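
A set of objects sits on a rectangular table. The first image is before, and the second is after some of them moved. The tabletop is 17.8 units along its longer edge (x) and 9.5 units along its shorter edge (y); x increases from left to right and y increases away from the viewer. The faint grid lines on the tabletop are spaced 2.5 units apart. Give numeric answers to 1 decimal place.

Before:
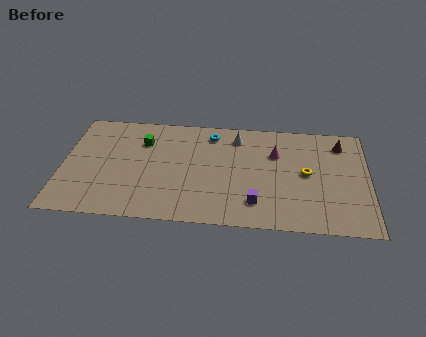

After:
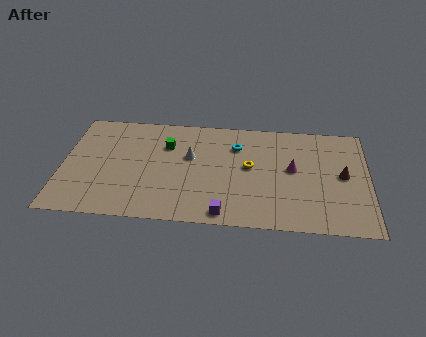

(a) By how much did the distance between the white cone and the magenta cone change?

+3.4

The distance was about 2.6 in the first image and 6.0 in the second, so they moved 3.4 units further apart.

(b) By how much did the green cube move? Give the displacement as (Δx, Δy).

(1.4, -0.2)

From the two frames, the green cube sits at roughly (4.6, 6.9) before and (6.0, 6.7) after.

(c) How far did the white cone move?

3.4

From (10.1, 7.8) to (7.4, 5.8), the white cone covered √(2.7² + 2.0²) ≈ 3.4 units.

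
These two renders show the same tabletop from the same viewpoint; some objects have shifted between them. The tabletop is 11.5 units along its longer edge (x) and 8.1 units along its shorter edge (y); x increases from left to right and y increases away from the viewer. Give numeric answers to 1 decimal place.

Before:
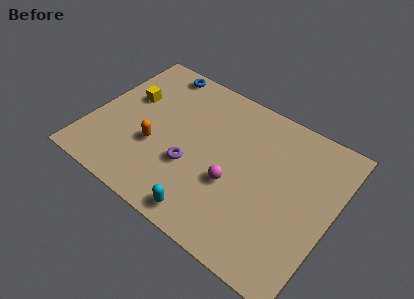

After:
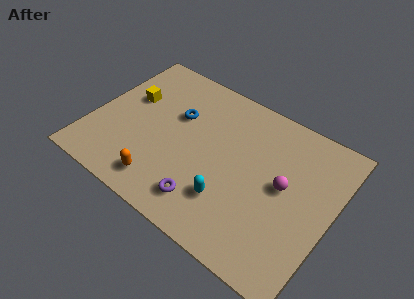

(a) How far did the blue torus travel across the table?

2.5

The blue torus moved from about (2.4, 7.3) to (3.8, 5.2), a distance of √(1.4² + 2.1²) ≈ 2.5.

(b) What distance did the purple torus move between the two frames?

1.7

From (5.0, 2.9) to (6.0, 1.5), the purple torus covered √(1.0² + 1.4²) ≈ 1.7 units.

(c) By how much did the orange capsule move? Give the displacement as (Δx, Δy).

(0.7, -1.7)

From the two frames, the orange capsule sits at roughly (3.2, 3.0) before and (3.9, 1.3) after.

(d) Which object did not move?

the yellow cube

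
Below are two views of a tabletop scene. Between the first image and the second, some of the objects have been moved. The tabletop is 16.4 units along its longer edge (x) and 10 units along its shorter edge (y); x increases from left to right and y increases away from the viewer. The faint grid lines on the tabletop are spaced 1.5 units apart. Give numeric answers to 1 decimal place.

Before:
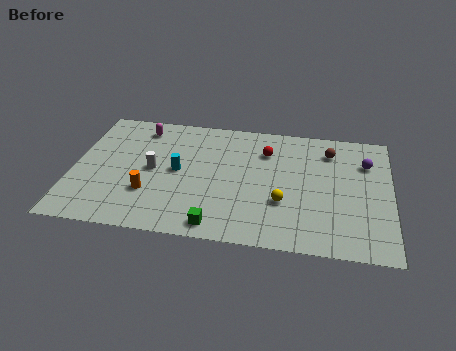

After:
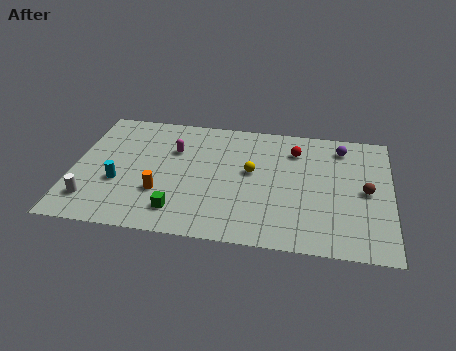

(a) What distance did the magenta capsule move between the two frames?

2.4

From (3.3, 8.4) to (5.1, 6.8), the magenta capsule covered √(1.8² + 1.6²) ≈ 2.4 units.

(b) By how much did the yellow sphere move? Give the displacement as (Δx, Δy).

(-1.7, 2.2)

The yellow sphere started near (10.9, 3.4) and ended near (9.2, 5.6).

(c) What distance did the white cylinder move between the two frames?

4.2

From (4.1, 5.0) to (1.1, 2.1), the white cylinder covered √(3.0² + 2.9²) ≈ 4.2 units.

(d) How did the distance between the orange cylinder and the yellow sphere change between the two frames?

-1.7

The distance was about 6.9 in the first image and 5.2 in the second, so they moved 1.7 units closer together.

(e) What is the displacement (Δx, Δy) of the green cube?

(-2.0, 0.8)

The green cube was at about (7.6, 1.1) and moved to about (5.6, 1.9).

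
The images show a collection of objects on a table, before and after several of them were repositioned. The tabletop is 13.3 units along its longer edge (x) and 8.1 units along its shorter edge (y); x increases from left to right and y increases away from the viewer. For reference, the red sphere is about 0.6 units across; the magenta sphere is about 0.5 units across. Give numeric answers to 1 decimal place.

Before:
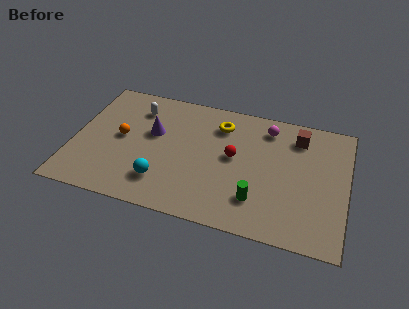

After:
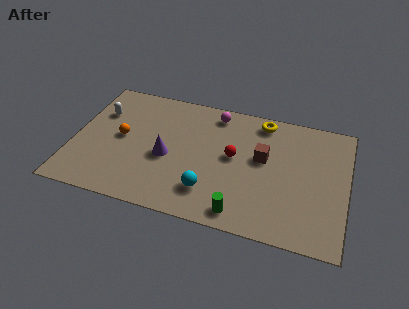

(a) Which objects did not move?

the orange sphere and the red sphere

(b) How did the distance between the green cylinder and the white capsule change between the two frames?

+1.1

Before: roughly 7.5 units apart; after: 8.6. That's 1.1 units further apart.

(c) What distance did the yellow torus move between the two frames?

2.2

The yellow torus was near (7.0, 6.3) before and (9.0, 7.1) after, so it travelled √(2.0² + 0.8²) ≈ 2.2 units.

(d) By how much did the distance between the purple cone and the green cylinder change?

-1.5

Before: roughly 6.0 units apart; after: 4.5. That's 1.5 units closer together.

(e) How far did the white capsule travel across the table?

1.9

The white capsule moved from about (2.9, 6.3) to (1.1, 5.6), a distance of √(1.8² + 0.7²) ≈ 1.9.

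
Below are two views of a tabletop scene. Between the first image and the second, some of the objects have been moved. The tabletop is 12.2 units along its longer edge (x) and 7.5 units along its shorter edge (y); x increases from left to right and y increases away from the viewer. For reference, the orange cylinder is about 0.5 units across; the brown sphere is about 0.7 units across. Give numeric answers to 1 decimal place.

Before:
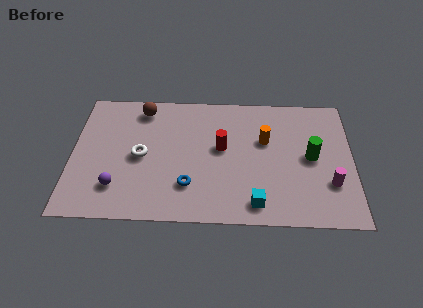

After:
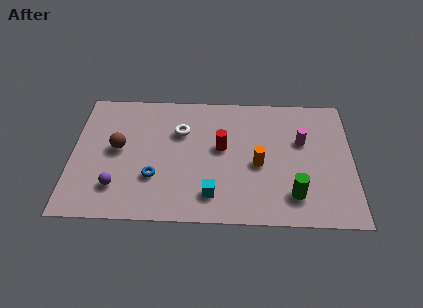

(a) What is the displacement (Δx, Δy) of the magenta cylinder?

(-1.2, 2.4)

From the two frames, the magenta cylinder sits at roughly (11.2, 2.3) before and (10.0, 4.7) after.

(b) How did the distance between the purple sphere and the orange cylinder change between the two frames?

-0.7

The distance was about 7.0 in the first image and 6.3 in the second, so they moved 0.7 units closer together.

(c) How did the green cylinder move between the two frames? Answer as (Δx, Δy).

(-0.8, -2.2)

The green cylinder was at about (10.4, 3.8) and moved to about (9.6, 1.6).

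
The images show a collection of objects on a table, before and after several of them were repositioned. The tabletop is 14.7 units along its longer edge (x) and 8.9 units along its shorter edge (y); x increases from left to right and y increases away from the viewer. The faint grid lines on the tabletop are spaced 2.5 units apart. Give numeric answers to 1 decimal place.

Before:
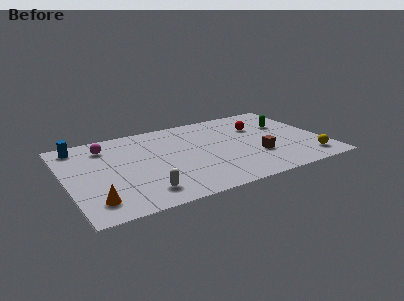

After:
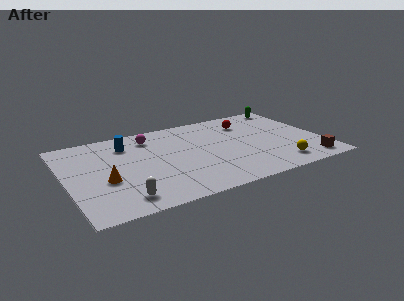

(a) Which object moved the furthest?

the brown cube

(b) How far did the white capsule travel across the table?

1.2

The white capsule moved from about (4.0, 1.6) to (2.8, 1.4), a distance of √(1.2² + 0.2²) ≈ 1.2.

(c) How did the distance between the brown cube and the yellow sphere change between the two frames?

-1.4

The distance was about 3.1 in the first image and 1.7 in the second, so they moved 1.4 units closer together.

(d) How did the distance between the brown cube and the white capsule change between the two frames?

+3.9

Before: roughly 6.8 units apart; after: 10.7. That's 3.9 units further apart.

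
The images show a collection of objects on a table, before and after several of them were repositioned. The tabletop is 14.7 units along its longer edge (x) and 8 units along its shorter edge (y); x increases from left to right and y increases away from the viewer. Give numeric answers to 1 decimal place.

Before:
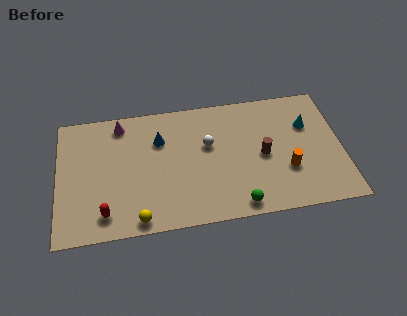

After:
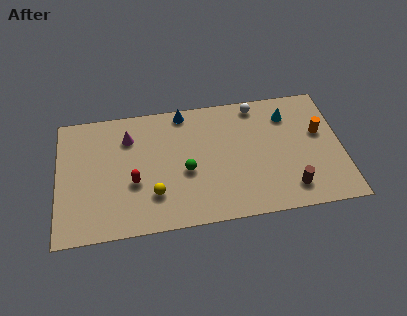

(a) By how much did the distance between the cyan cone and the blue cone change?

-2.2

Before: roughly 7.7 units apart; after: 5.5. That's 2.2 units closer together.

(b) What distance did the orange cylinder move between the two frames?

2.8

From (11.8, 2.7) to (13.6, 4.8), the orange cylinder covered √(1.8² + 2.1²) ≈ 2.8 units.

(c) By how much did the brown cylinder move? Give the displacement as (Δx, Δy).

(1.3, -2.3)

From the two frames, the brown cylinder sits at roughly (10.6, 3.8) before and (11.9, 1.5) after.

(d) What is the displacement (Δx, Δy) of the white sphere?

(2.6, 2.2)

From the two frames, the white sphere sits at roughly (7.8, 4.9) before and (10.4, 7.1) after.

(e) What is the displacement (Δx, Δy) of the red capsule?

(1.5, 1.7)

The red capsule was at about (2.4, 1.4) and moved to about (3.9, 3.1).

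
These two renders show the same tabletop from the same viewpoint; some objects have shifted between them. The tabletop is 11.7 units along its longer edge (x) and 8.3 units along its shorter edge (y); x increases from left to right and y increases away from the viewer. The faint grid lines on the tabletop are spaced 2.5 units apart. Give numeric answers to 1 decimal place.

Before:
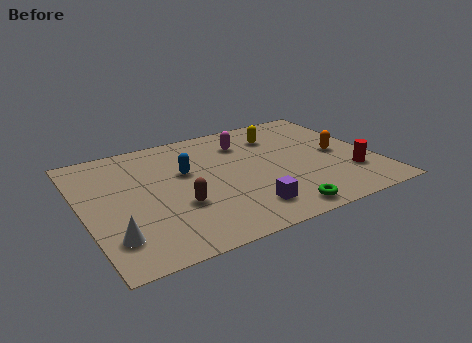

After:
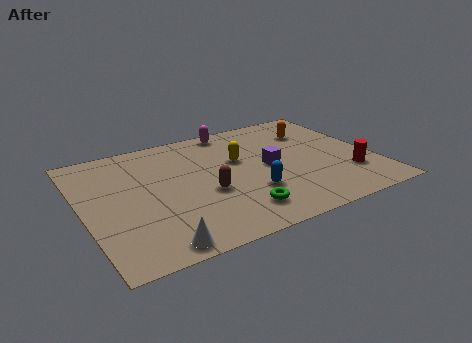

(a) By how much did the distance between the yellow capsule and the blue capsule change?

-1.7

They were about 4.2 units apart before and 2.5 after — 1.7 units closer together.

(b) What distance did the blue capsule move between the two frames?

3.4

The blue capsule was near (4.2, 5.1) before and (6.5, 2.6) after, so it travelled √(2.3² + 2.5²) ≈ 3.4 units.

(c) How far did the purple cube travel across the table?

2.9

The purple cube was near (6.1, 1.6) before and (7.5, 4.1) after, so it travelled √(1.4² + 2.5²) ≈ 2.9 units.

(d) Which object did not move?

the red cylinder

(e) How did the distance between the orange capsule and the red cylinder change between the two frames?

+2.2

They were about 1.7 units apart before and 3.9 after — 2.2 units further apart.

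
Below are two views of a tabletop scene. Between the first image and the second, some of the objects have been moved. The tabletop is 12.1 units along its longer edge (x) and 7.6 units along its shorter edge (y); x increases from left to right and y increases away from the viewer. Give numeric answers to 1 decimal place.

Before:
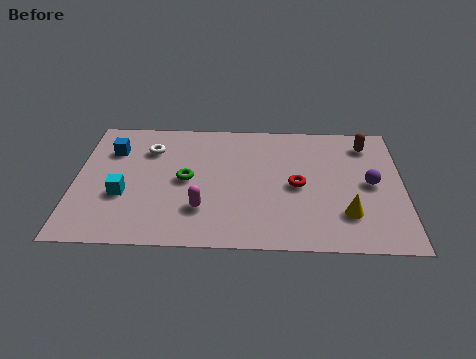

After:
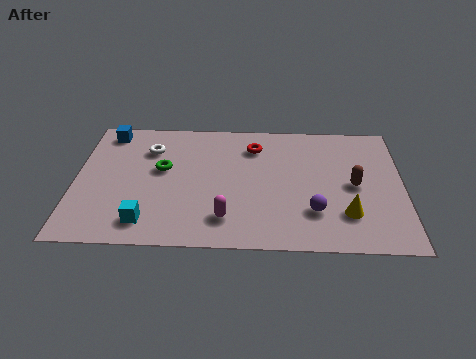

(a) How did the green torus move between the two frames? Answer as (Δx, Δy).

(-0.9, 0.6)

The green torus started near (4.1, 3.8) and ended near (3.2, 4.4).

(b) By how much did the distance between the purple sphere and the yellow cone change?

-0.8

The distance was about 2.0 in the first image and 1.2 in the second, so they moved 0.8 units closer together.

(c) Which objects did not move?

the white torus and the yellow cone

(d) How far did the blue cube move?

1.1

From (1.3, 5.5) to (1.1, 6.6), the blue cube covered √(0.2² + 1.1²) ≈ 1.1 units.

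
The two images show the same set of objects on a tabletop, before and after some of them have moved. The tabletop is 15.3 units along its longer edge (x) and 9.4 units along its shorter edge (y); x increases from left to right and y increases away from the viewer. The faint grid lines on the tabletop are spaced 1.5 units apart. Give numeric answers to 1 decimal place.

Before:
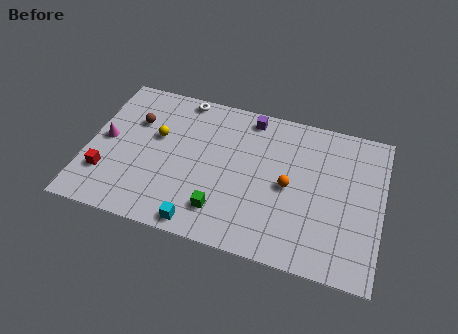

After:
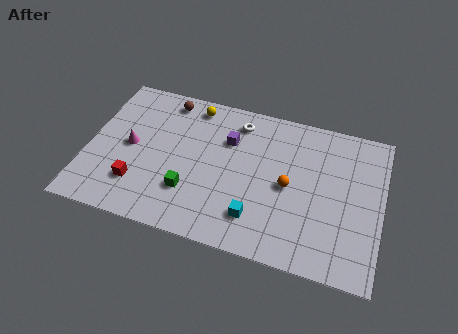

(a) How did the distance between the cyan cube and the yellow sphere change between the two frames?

+1.7

Before: roughly 5.5 units apart; after: 7.2. That's 1.7 units further apart.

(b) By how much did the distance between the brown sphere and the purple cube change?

-2.4

They were about 6.2 units apart before and 3.8 after — 2.4 units closer together.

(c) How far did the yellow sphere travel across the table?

3.0

The yellow sphere was near (3.5, 5.7) before and (5.2, 8.2) after, so it travelled √(1.7² + 2.5²) ≈ 3.0 units.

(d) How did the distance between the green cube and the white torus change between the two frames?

-1.6

They were about 7.1 units apart before and 5.5 after — 1.6 units closer together.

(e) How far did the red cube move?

1.7

The red cube was near (1.1, 2.6) before and (2.8, 2.4) after, so it travelled √(1.7² + 0.2²) ≈ 1.7 units.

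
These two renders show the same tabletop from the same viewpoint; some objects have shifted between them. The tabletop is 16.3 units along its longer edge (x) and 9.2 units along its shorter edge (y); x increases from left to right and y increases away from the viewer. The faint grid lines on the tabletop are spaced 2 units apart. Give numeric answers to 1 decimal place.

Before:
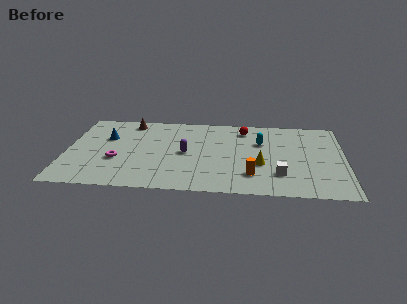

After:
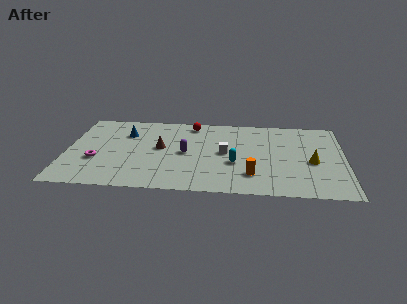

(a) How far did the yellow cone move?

3.0

The yellow cone moved from about (11.4, 3.5) to (14.4, 4.0), a distance of √(3.0² + 0.5²) ≈ 3.0.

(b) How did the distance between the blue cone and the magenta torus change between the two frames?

+1.0

Before: roughly 2.7 units apart; after: 3.7. That's 1.0 units further apart.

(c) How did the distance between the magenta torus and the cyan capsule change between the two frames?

-0.7

The distance was about 8.8 in the first image and 8.1 in the second, so they moved 0.7 units closer together.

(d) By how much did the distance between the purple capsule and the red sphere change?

-1.1

Before: roughly 4.6 units apart; after: 3.5. That's 1.1 units closer together.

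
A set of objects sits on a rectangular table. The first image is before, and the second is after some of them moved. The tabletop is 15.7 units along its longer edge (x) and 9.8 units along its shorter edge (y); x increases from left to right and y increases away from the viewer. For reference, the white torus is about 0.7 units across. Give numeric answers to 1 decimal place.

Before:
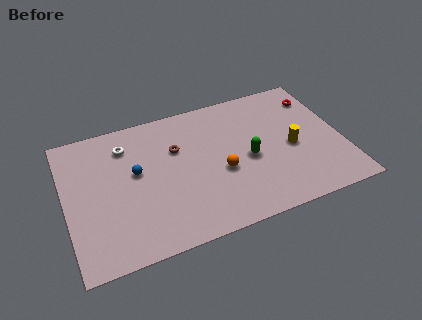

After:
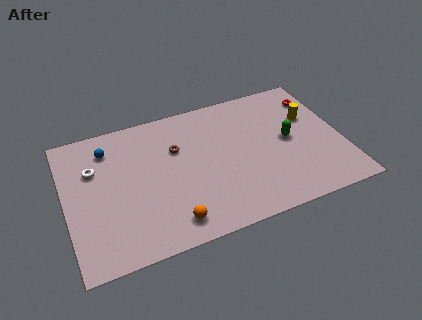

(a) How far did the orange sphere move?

4.0

The orange sphere moved from about (8.7, 4.0) to (5.6, 1.5), a distance of √(3.1² + 2.5²) ≈ 4.0.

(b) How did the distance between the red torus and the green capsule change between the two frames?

-2.1

The distance was about 5.5 in the first image and 3.4 in the second, so they moved 2.1 units closer together.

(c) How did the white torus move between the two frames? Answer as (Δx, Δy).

(-1.9, -1.1)

The white torus was at about (3.6, 7.7) and moved to about (1.7, 6.6).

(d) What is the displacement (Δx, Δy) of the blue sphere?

(-1.4, 2.2)

The blue sphere was at about (4.0, 5.6) and moved to about (2.6, 7.8).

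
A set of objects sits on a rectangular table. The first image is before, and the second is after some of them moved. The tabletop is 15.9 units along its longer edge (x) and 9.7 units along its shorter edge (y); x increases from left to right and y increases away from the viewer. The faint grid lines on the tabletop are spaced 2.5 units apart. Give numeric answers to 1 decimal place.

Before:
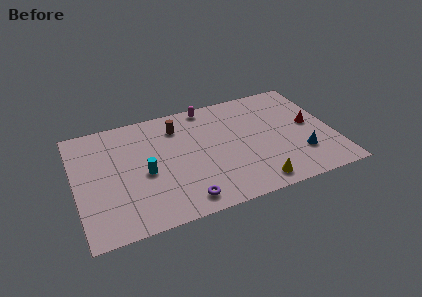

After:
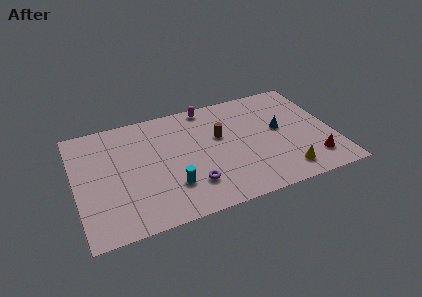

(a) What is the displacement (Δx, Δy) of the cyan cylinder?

(1.5, -1.6)

From the two frames, the cyan cylinder sits at roughly (4.2, 4.3) before and (5.7, 2.7) after.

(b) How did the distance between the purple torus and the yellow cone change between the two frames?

+1.4

Before: roughly 4.4 units apart; after: 5.8. That's 1.4 units further apart.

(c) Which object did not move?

the magenta capsule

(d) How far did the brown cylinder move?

3.0

The brown cylinder was near (6.5, 7.6) before and (9.0, 5.9) after, so it travelled √(2.5² + 1.7²) ≈ 3.0 units.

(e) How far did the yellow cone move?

1.9

From (10.7, 1.2) to (12.6, 1.6), the yellow cone covered √(1.9² + 0.4²) ≈ 1.9 units.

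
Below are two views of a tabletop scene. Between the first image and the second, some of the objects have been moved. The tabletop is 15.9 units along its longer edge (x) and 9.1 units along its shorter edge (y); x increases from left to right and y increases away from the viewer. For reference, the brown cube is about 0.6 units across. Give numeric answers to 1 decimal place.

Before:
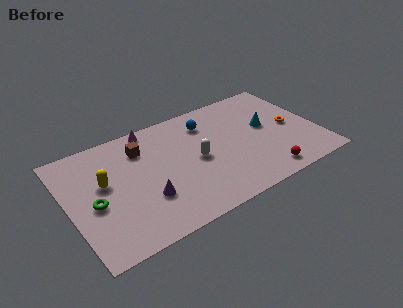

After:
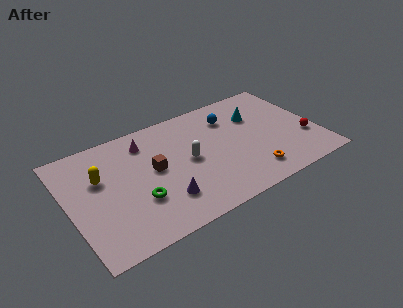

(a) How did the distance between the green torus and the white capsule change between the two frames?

-2.8

Before: roughly 6.6 units apart; after: 3.8. That's 2.8 units closer together.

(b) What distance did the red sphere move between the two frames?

3.5

From (12.0, 1.2) to (15.0, 3.0), the red sphere covered √(3.0² + 1.8²) ≈ 3.5 units.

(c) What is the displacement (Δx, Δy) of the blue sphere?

(1.5, -0.2)

The blue sphere was at about (9.2, 7.1) and moved to about (10.7, 6.9).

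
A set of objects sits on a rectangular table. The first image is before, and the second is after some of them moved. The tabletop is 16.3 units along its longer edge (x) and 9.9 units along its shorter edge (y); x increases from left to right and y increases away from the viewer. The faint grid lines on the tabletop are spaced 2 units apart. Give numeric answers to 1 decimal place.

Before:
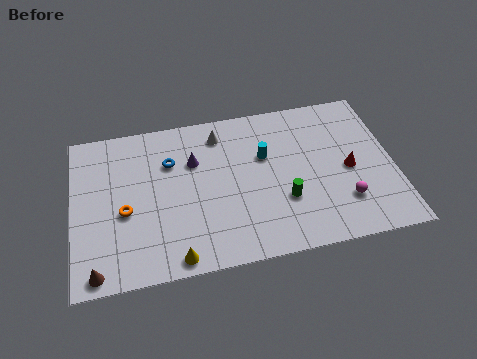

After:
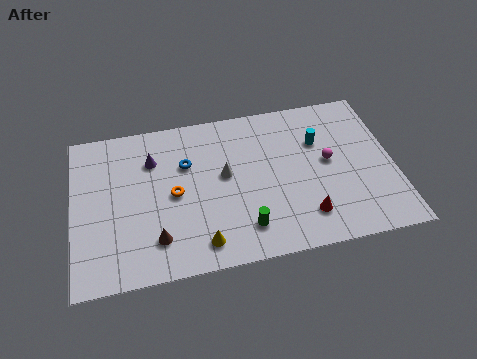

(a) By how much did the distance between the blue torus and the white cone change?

-0.7

Before: roughly 2.9 units apart; after: 2.2. That's 0.7 units closer together.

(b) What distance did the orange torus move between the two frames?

2.6

The orange torus was near (2.6, 4.2) before and (5.1, 4.8) after, so it travelled √(2.5² + 0.6²) ≈ 2.6 units.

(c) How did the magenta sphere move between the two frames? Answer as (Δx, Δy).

(-0.6, 2.7)

The magenta sphere was at about (13.6, 2.6) and moved to about (13.0, 5.3).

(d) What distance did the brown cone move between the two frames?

3.3

From (1.1, 0.9) to (4.1, 2.2), the brown cone covered √(3.0² + 1.3²) ≈ 3.3 units.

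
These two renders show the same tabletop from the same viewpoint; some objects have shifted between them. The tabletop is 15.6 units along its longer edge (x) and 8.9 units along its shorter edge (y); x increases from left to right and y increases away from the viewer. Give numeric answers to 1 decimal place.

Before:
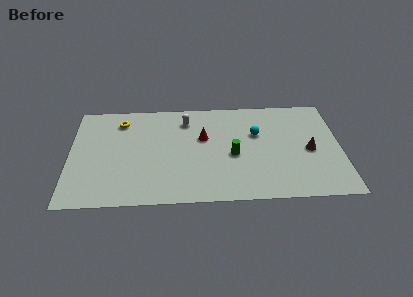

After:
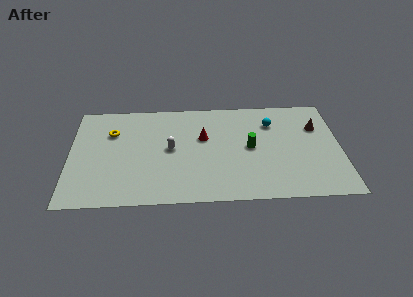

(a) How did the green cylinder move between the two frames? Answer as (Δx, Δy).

(1.0, 0.6)

The green cylinder was at about (9.4, 3.9) and moved to about (10.4, 4.5).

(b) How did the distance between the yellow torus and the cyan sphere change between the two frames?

+1.3

The distance was about 8.0 in the first image and 9.3 in the second, so they moved 1.3 units further apart.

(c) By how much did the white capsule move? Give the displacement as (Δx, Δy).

(-0.9, -2.5)

The white capsule was at about (6.7, 7.1) and moved to about (5.8, 4.6).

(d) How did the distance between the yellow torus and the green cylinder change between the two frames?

+0.9

The distance was about 7.3 in the first image and 8.2 in the second, so they moved 0.9 units further apart.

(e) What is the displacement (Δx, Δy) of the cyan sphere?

(0.9, 0.9)

The cyan sphere was at about (10.8, 5.7) and moved to about (11.7, 6.6).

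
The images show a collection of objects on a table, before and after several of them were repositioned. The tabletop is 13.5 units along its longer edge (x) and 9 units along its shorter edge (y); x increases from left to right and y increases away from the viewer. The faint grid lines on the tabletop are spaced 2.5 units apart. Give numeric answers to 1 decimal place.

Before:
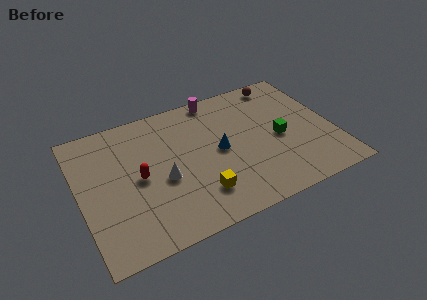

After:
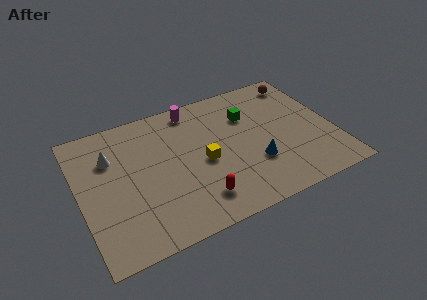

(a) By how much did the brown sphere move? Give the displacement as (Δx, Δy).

(1.0, -0.3)

The brown sphere was at about (11.3, 8.0) and moved to about (12.3, 7.7).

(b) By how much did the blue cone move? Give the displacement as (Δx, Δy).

(1.7, -1.6)

The blue cone started near (7.4, 4.5) and ended near (9.1, 2.9).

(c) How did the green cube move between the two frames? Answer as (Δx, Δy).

(-1.4, 2.2)

The green cube was at about (10.6, 4.1) and moved to about (9.2, 6.3).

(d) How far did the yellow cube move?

2.1

From (6.0, 2.1) to (6.5, 4.1), the yellow cube covered √(0.5² + 2.0²) ≈ 2.1 units.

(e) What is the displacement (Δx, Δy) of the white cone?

(-2.5, 2.5)

The white cone was at about (4.3, 3.8) and moved to about (1.8, 6.3).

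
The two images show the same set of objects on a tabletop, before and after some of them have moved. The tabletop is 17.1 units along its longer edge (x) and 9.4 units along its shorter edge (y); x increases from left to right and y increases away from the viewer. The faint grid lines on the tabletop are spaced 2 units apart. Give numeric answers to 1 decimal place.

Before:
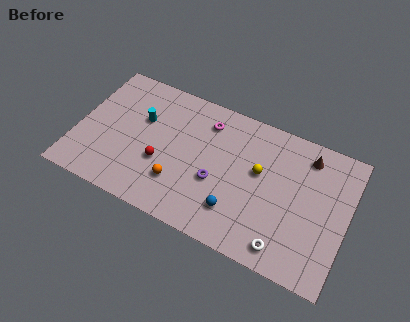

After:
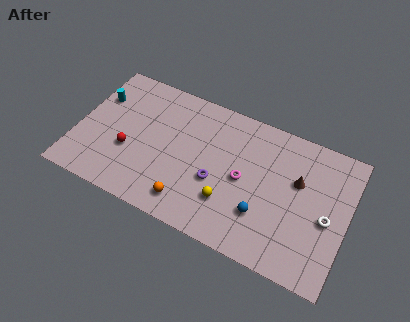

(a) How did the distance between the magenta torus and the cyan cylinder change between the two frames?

+5.5

They were about 4.3 units apart before and 9.8 after — 5.5 units further apart.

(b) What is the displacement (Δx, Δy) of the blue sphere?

(1.6, 0.5)

From the two frames, the blue sphere sits at roughly (10.4, 2.3) before and (12.0, 2.8) after.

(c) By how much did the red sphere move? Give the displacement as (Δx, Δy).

(-2.1, 0.0)

The red sphere started near (5.5, 3.5) and ended near (3.4, 3.5).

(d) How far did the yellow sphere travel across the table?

3.2

The yellow sphere moved from about (11.5, 5.5) to (9.9, 2.7), a distance of √(1.6² + 2.8²) ≈ 3.2.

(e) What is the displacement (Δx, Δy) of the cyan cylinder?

(-2.9, 0.5)

From the two frames, the cyan cylinder sits at roughly (3.9, 6.0) before and (1.0, 6.5) after.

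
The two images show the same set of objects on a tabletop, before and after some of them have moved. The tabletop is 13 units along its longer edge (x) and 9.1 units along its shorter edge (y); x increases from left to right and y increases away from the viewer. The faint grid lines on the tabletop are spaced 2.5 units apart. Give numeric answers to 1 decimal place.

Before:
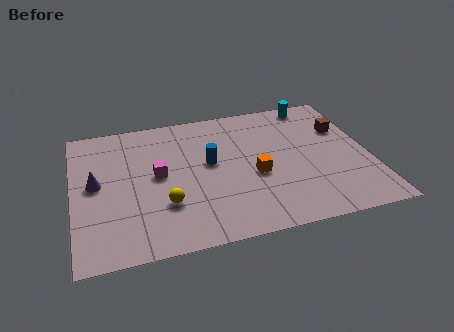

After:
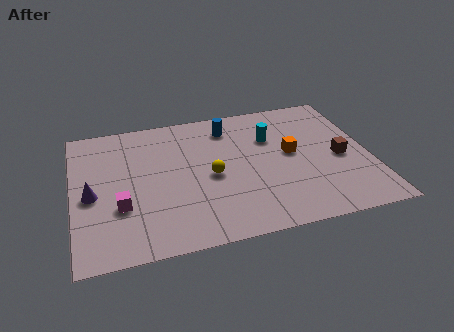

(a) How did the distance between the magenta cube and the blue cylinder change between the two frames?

+4.3

Before: roughly 2.3 units apart; after: 6.6. That's 4.3 units further apart.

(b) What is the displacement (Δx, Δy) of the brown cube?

(-0.3, -2.0)

The brown cube started near (12.0, 6.1) and ended near (11.7, 4.1).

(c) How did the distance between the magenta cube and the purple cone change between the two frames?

-1.1

Before: roughly 2.7 units apart; after: 1.6. That's 1.1 units closer together.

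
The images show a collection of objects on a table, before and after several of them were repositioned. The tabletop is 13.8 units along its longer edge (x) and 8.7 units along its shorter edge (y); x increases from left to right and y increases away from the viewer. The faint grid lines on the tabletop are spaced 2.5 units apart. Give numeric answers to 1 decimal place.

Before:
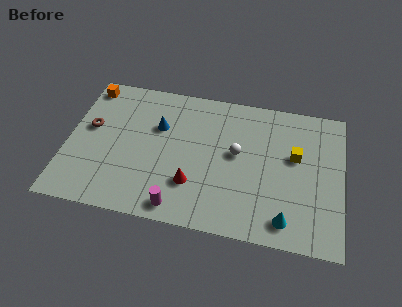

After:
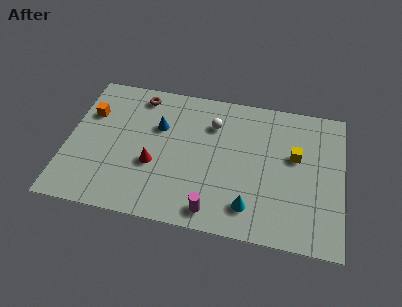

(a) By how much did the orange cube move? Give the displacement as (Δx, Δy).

(0.2, -1.7)

The orange cube started near (0.8, 7.6) and ended near (1.0, 5.9).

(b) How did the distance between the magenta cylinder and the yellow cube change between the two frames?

-1.3

Before: roughly 7.0 units apart; after: 5.7. That's 1.3 units closer together.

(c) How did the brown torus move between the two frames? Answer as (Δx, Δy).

(2.3, 2.5)

From the two frames, the brown torus sits at roughly (1.1, 5.0) before and (3.4, 7.5) after.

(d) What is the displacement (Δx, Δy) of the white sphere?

(-1.3, 1.6)

The white sphere was at about (8.5, 4.8) and moved to about (7.2, 6.4).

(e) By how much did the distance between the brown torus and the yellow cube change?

-2.0

They were about 10.3 units apart before and 8.3 after — 2.0 units closer together.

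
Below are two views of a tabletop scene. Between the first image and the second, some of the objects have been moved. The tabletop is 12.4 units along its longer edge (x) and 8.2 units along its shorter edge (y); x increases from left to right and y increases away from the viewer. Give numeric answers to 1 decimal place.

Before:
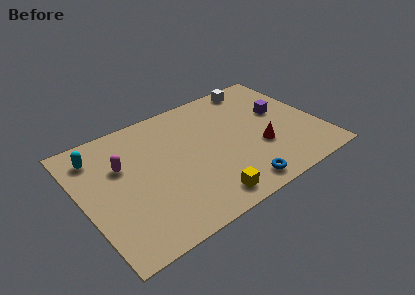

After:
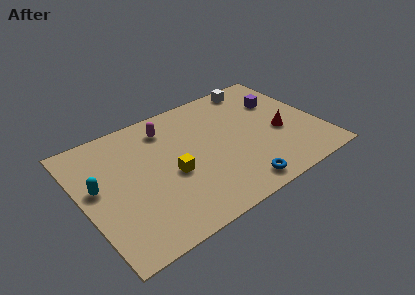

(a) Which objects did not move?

the blue torus and the white cube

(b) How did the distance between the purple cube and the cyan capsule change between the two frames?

+0.3

Before: roughly 9.7 units apart; after: 10.0. That's 0.3 units further apart.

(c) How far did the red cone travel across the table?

1.3

From (9.1, 2.9) to (10.3, 3.4), the red cone covered √(1.2² + 0.5²) ≈ 1.3 units.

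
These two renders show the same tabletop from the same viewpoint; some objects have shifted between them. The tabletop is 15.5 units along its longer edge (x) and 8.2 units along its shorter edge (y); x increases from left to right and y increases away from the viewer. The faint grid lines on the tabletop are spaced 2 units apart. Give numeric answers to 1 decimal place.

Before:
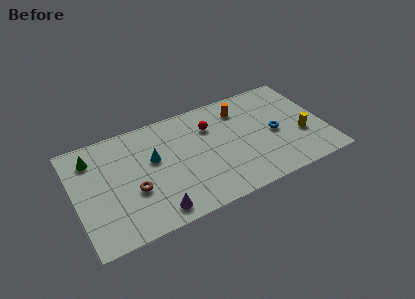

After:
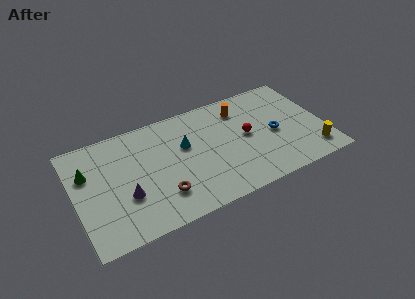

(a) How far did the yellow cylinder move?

1.6

The yellow cylinder was near (14.0, 3.0) before and (14.5, 1.5) after, so it travelled √(0.5² + 1.5²) ≈ 1.6 units.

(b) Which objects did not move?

the orange cylinder and the blue torus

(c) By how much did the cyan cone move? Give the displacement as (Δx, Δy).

(2.0, 0.2)

From the two frames, the cyan cone sits at roughly (4.9, 4.9) before and (6.9, 5.1) after.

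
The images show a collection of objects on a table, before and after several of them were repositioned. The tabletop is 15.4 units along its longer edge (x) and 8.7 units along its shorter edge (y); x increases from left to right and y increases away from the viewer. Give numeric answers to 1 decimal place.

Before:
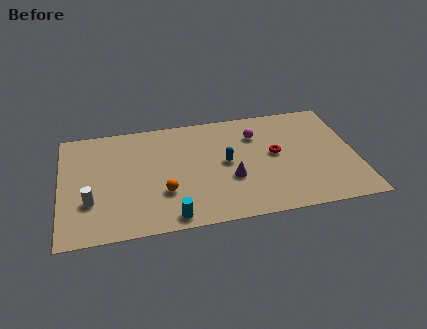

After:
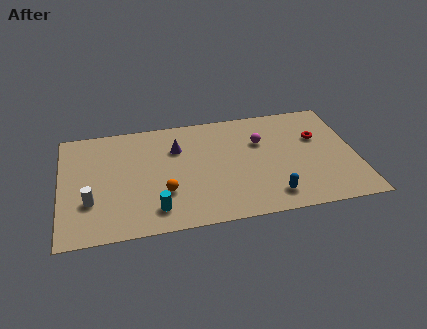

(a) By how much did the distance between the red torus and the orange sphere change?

+2.5

Before: roughly 6.2 units apart; after: 8.7. That's 2.5 units further apart.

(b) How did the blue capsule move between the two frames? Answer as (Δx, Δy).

(2.2, -3.0)

The blue capsule started near (8.6, 4.5) and ended near (10.8, 1.5).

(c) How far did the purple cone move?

4.0

The purple cone was near (8.8, 3.2) before and (6.1, 6.1) after, so it travelled √(2.7² + 2.9²) ≈ 4.0 units.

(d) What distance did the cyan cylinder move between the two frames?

1.1

From (5.6, 0.9) to (4.8, 1.6), the cyan cylinder covered √(0.8² + 0.7²) ≈ 1.1 units.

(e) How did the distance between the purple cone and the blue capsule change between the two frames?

+5.3

They were about 1.3 units apart before and 6.6 after — 5.3 units further apart.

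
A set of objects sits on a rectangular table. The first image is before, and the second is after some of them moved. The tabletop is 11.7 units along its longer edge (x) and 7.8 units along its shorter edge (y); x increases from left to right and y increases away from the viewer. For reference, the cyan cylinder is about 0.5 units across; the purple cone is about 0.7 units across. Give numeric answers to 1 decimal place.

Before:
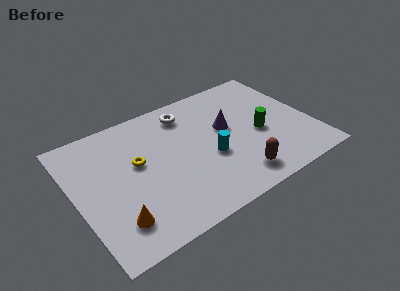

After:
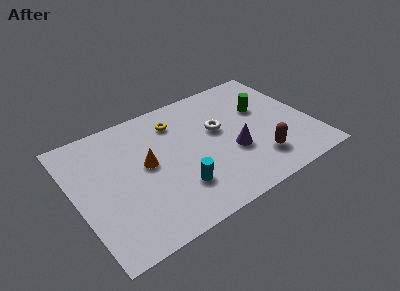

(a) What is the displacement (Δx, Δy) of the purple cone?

(0.0, -1.6)

The purple cone started near (7.6, 4.5) and ended near (7.6, 2.9).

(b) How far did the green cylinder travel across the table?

1.6

The green cylinder was near (9.1, 3.4) before and (9.5, 4.9) after, so it travelled √(0.4² + 1.5²) ≈ 1.6 units.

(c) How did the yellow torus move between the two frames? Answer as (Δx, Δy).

(2.2, 1.6)

From the two frames, the yellow torus sits at roughly (3.1, 4.5) before and (5.3, 6.1) after.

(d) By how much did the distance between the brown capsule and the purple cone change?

-1.6

The distance was about 3.2 in the first image and 1.6 in the second, so they moved 1.6 units closer together.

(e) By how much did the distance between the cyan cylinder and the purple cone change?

+1.2

They were about 1.8 units apart before and 3.0 after — 1.2 units further apart.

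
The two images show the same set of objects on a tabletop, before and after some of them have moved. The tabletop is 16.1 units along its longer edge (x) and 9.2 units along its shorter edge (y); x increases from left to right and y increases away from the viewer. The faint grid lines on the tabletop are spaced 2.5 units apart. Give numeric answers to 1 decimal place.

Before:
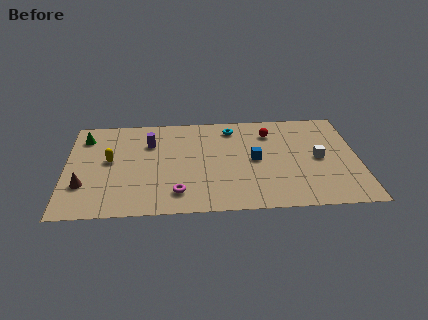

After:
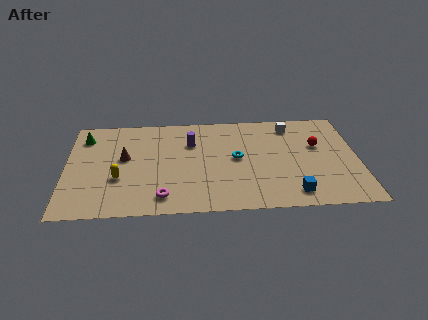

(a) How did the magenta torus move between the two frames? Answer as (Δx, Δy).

(-0.8, -0.3)

The magenta torus was at about (6.1, 1.8) and moved to about (5.3, 1.5).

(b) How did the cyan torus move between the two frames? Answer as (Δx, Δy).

(0.2, -2.9)

The cyan torus was at about (9.2, 7.7) and moved to about (9.4, 4.8).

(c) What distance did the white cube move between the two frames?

3.5

The white cube moved from about (13.9, 4.5) to (12.5, 7.7), a distance of √(1.4² + 3.2²) ≈ 3.5.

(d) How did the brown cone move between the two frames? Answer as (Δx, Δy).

(2.2, 2.4)

From the two frames, the brown cone sits at roughly (1.0, 2.8) before and (3.2, 5.2) after.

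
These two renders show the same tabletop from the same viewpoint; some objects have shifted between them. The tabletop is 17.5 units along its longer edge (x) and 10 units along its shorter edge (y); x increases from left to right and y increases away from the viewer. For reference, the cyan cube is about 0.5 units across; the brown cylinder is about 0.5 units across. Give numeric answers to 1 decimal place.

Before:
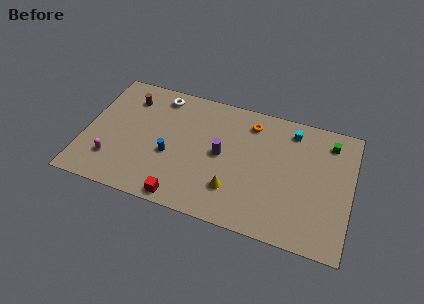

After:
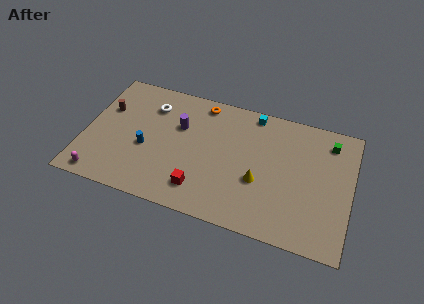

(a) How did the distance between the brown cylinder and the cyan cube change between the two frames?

-0.9

They were about 10.8 units apart before and 9.9 after — 0.9 units closer together.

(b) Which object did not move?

the green cube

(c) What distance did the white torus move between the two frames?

1.1

The white torus moved from about (4.6, 8.6) to (4.1, 7.6), a distance of √(0.5² + 1.0²) ≈ 1.1.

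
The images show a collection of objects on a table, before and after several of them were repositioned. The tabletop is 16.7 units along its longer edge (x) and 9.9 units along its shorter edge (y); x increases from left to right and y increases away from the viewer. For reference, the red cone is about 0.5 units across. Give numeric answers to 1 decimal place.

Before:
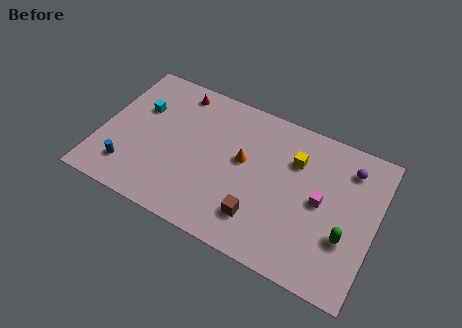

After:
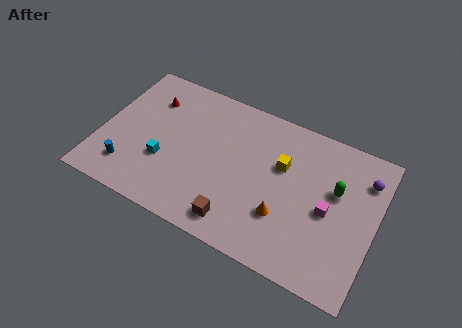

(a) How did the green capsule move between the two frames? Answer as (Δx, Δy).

(-0.9, 2.7)

From the two frames, the green capsule sits at roughly (15.1, 3.4) before and (14.2, 6.1) after.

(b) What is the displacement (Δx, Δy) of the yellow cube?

(-0.7, -0.7)

The yellow cube started near (11.6, 7.0) and ended near (10.9, 6.3).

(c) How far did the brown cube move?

1.4

From (10.0, 2.3) to (8.8, 1.5), the brown cube covered √(1.2² + 0.8²) ≈ 1.4 units.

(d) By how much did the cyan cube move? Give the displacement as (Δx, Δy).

(1.9, -3.0)

The cyan cube started near (2.1, 6.5) and ended near (4.0, 3.5).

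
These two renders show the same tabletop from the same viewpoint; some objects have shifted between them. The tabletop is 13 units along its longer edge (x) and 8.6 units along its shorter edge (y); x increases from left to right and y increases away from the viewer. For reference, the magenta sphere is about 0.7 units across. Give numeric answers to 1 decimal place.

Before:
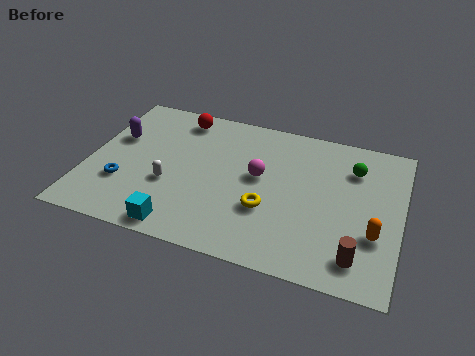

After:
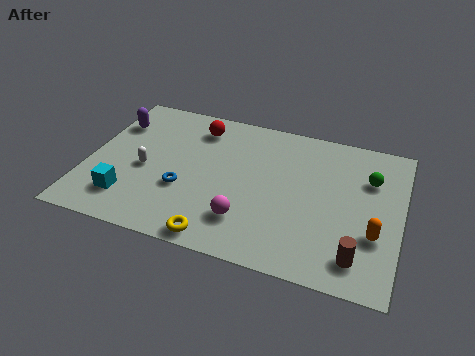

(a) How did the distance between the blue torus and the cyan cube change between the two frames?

-0.7

They were about 3.2 units apart before and 2.5 after — 0.7 units closer together.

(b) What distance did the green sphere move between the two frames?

0.8

The green sphere was near (10.9, 6.4) before and (11.6, 6.0) after, so it travelled √(0.7² + 0.4²) ≈ 0.8 units.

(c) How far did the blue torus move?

2.5

The blue torus moved from about (1.6, 2.7) to (4.1, 3.1), a distance of √(2.5² + 0.4²) ≈ 2.5.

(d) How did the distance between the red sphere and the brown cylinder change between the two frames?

-0.9

They were about 9.9 units apart before and 9.0 after — 0.9 units closer together.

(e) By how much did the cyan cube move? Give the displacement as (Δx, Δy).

(-2.3, 1.0)

From the two frames, the cyan cube sits at roughly (4.2, 0.9) before and (1.9, 1.9) after.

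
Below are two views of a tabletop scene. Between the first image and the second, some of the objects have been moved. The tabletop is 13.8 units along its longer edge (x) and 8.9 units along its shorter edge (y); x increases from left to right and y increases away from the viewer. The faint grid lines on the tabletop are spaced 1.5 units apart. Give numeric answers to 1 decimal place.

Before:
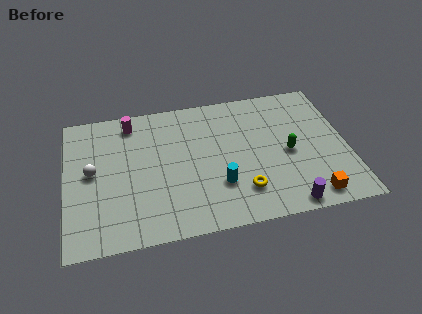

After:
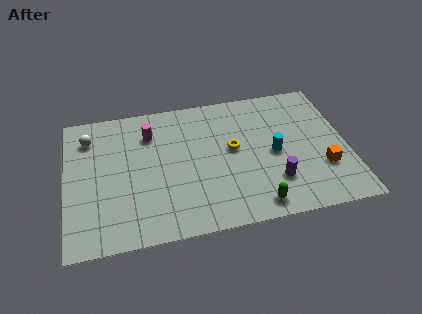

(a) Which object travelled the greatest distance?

the green capsule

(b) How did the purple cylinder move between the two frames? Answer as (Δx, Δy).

(-0.5, 1.6)

From the two frames, the purple cylinder sits at roughly (10.6, 0.8) before and (10.1, 2.4) after.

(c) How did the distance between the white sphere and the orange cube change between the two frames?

+1.0

The distance was about 11.1 in the first image and 12.1 in the second, so they moved 1.0 units further apart.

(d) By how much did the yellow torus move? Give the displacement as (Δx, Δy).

(-0.3, 2.8)

The yellow torus was at about (8.5, 2.1) and moved to about (8.2, 4.9).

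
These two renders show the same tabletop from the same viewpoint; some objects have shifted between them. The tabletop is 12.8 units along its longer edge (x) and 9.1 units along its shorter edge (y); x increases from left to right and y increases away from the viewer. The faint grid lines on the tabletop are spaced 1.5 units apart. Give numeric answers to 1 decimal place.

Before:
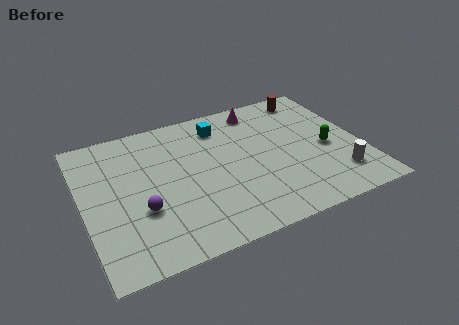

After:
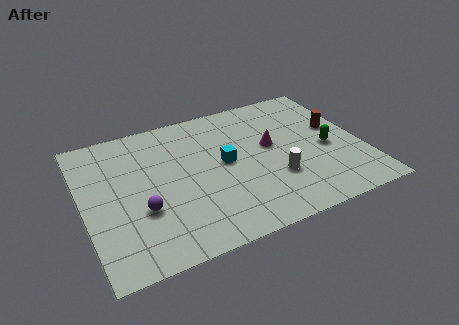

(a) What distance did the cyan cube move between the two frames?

2.5

The cyan cube moved from about (6.6, 7.3) to (6.5, 4.8), a distance of √(0.1² + 2.5²) ≈ 2.5.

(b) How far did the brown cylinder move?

2.7

From (11.0, 7.9) to (11.8, 5.3), the brown cylinder covered √(0.8² + 2.6²) ≈ 2.7 units.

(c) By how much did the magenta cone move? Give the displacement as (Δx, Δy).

(0.2, -2.7)

The magenta cone started near (8.5, 7.8) and ended near (8.7, 5.1).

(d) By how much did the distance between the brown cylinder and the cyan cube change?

+0.9

They were about 4.4 units apart before and 5.3 after — 0.9 units further apart.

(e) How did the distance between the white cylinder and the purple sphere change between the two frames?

-2.9

Before: roughly 9.0 units apart; after: 6.1. That's 2.9 units closer together.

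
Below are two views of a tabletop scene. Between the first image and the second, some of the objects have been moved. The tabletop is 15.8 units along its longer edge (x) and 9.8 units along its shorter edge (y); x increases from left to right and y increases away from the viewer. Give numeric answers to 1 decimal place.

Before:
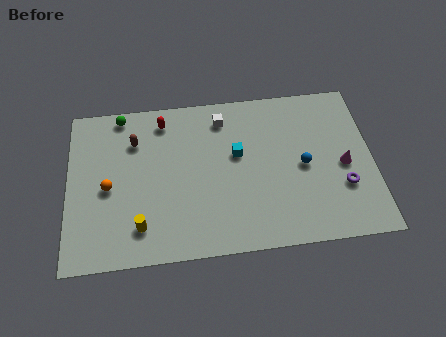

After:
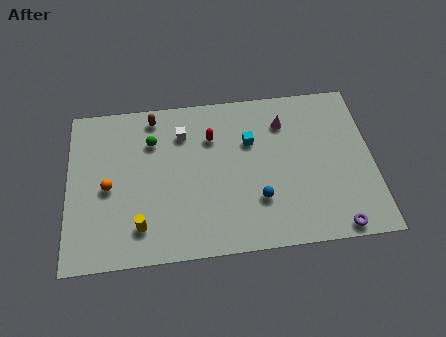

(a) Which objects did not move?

the yellow cylinder and the orange sphere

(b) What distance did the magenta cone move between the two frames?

4.2

From (14.3, 4.5) to (11.3, 7.5), the magenta cone covered √(3.0² + 3.0²) ≈ 4.2 units.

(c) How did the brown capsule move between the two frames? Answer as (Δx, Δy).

(1.0, 1.4)

From the two frames, the brown capsule sits at roughly (3.5, 7.2) before and (4.5, 8.6) after.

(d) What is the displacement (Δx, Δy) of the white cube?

(-2.1, -0.7)

From the two frames, the white cube sits at roughly (8.1, 8.1) before and (6.0, 7.4) after.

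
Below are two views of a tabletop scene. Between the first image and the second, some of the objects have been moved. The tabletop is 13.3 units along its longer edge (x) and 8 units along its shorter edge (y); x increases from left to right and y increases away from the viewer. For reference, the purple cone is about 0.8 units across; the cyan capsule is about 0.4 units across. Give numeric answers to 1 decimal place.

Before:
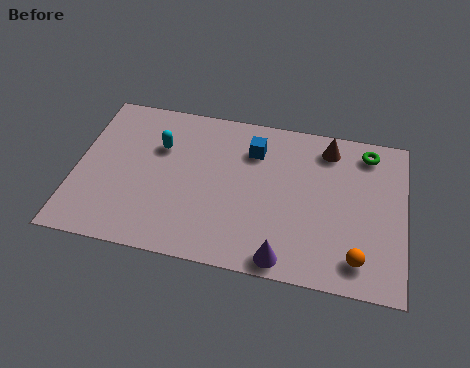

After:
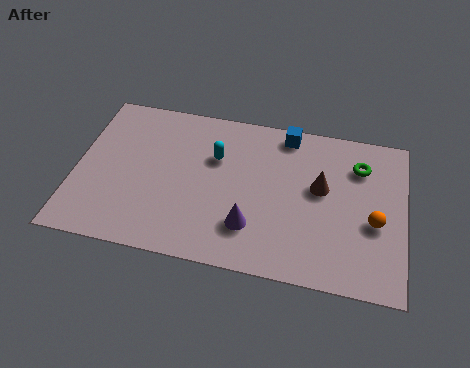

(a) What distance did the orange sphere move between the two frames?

2.0

The orange sphere moved from about (11.5, 1.4) to (12.1, 3.3), a distance of √(0.6² + 1.9²) ≈ 2.0.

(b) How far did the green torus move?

0.9

The green torus moved from about (11.7, 6.8) to (11.4, 6.0), a distance of √(0.3² + 0.8²) ≈ 0.9.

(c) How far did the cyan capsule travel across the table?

2.3

From (3.3, 5.4) to (5.6, 5.3), the cyan capsule covered √(2.3² + 0.1²) ≈ 2.3 units.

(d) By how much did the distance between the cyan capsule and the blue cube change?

-0.5

Before: roughly 3.8 units apart; after: 3.3. That's 0.5 units closer together.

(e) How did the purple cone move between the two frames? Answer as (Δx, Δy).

(-1.4, 1.3)

The purple cone started near (8.6, 0.8) and ended near (7.2, 2.1).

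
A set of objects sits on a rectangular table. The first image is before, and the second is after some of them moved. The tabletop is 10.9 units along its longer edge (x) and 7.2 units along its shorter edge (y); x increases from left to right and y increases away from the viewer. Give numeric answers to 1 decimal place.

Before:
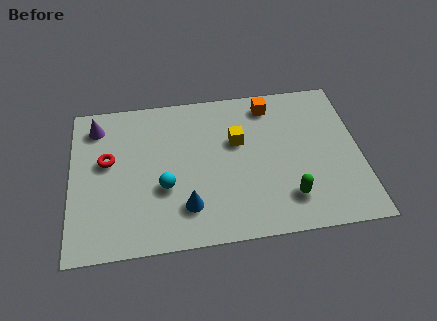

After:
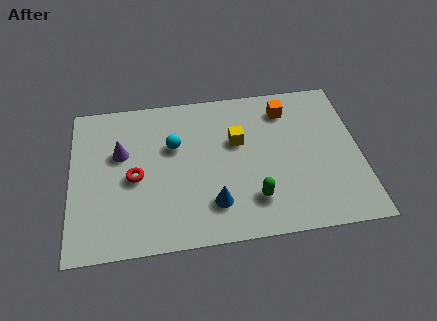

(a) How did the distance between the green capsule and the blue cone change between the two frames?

-2.3

Before: roughly 3.8 units apart; after: 1.5. That's 2.3 units closer together.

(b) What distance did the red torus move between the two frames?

1.3

The red torus was near (1.4, 4.2) before and (2.4, 3.3) after, so it travelled √(1.0² + 0.9²) ≈ 1.3 units.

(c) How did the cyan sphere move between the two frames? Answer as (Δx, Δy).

(0.4, 1.9)

From the two frames, the cyan sphere sits at roughly (3.5, 2.7) before and (3.9, 4.6) after.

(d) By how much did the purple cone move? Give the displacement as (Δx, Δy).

(0.9, -1.4)

The purple cone was at about (1.0, 5.9) and moved to about (1.9, 4.5).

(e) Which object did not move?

the yellow cube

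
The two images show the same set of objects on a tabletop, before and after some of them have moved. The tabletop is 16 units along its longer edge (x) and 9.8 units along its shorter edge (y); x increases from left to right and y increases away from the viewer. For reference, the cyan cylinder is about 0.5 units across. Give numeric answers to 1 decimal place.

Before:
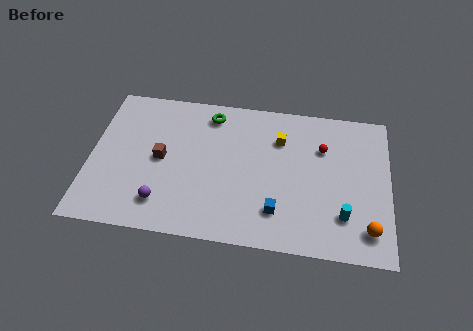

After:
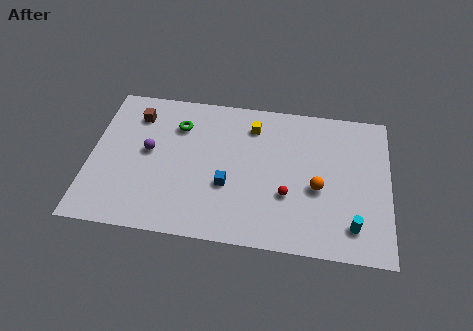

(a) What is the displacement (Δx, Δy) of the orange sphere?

(-2.7, 2.3)

The orange sphere started near (14.9, 1.8) and ended near (12.2, 4.1).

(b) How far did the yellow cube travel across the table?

1.7

From (10.1, 7.1) to (8.6, 7.8), the yellow cube covered √(1.5² + 0.7²) ≈ 1.7 units.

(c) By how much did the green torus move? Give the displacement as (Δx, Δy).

(-1.7, -1.0)

The green torus was at about (6.3, 8.3) and moved to about (4.6, 7.3).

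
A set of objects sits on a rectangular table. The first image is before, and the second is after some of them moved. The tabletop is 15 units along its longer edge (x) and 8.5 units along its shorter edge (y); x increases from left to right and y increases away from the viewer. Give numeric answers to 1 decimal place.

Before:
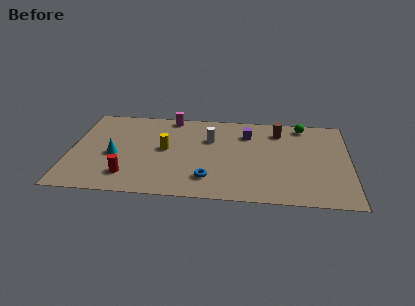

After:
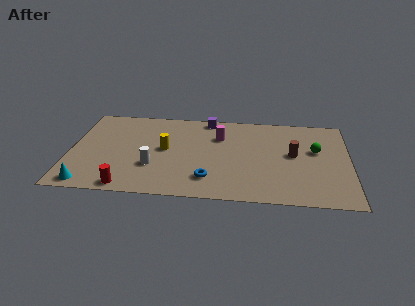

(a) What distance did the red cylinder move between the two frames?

1.0

The red cylinder was near (3.2, 1.8) before and (3.2, 0.8) after, so it travelled √(0.0² + 1.0²) ≈ 1.0 units.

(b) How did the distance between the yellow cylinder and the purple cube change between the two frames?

-0.9

The distance was about 4.8 in the first image and 3.9 in the second, so they moved 0.9 units closer together.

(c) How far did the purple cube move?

2.6

From (9.5, 6.4) to (7.3, 7.7), the purple cube covered √(2.2² + 1.3²) ≈ 2.6 units.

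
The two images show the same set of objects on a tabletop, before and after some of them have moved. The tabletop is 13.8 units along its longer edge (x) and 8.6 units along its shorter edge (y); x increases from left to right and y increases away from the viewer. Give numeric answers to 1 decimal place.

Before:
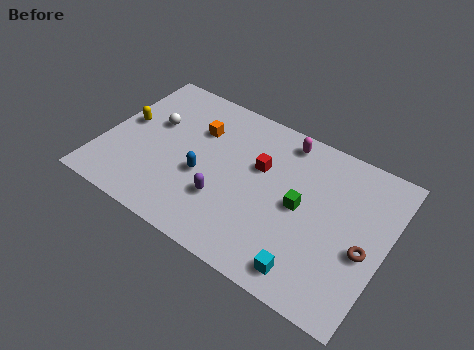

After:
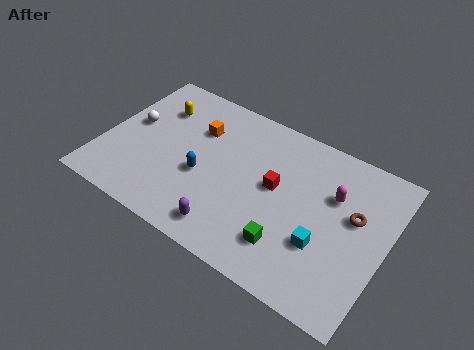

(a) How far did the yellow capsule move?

2.1

The yellow capsule moved from about (0.9, 4.7) to (2.2, 6.3), a distance of √(1.3² + 1.6²) ≈ 2.1.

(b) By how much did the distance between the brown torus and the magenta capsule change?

-4.7

The distance was about 6.0 in the first image and 1.3 in the second, so they moved 4.7 units closer together.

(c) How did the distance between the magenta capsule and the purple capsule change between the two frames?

+0.9

Before: roughly 5.3 units apart; after: 6.2. That's 0.9 units further apart.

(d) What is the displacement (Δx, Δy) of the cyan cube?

(0.4, 1.7)

From the two frames, the cyan cube sits at roughly (10.6, 1.2) before and (11.0, 2.9) after.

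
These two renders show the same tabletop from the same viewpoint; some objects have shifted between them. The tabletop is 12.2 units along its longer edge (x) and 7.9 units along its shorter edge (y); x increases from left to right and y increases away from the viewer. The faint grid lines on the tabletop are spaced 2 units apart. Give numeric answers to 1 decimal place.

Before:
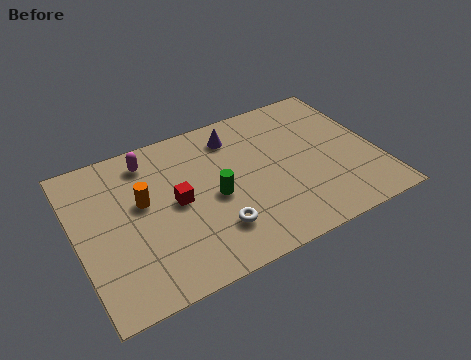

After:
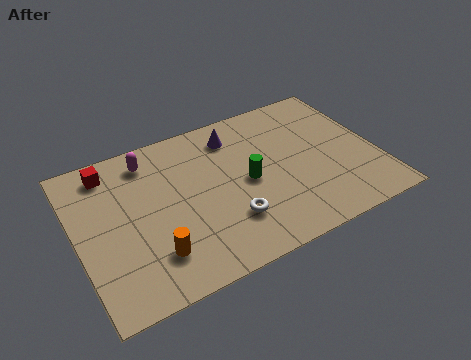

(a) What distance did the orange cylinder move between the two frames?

2.7

The orange cylinder moved from about (2.7, 4.6) to (2.8, 1.9), a distance of √(0.1² + 2.7²) ≈ 2.7.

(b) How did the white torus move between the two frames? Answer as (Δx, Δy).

(0.6, 0.2)

The white torus started near (5.3, 2.0) and ended near (5.9, 2.2).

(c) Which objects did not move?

the purple cone and the magenta capsule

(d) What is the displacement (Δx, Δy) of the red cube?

(-2.4, 2.7)

The red cube started near (4.0, 4.0) and ended near (1.6, 6.7).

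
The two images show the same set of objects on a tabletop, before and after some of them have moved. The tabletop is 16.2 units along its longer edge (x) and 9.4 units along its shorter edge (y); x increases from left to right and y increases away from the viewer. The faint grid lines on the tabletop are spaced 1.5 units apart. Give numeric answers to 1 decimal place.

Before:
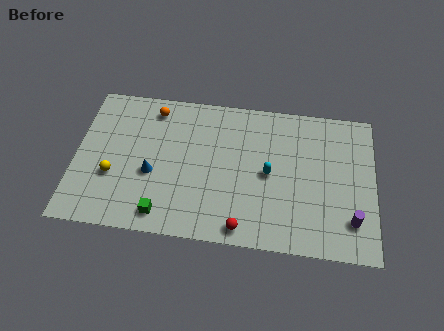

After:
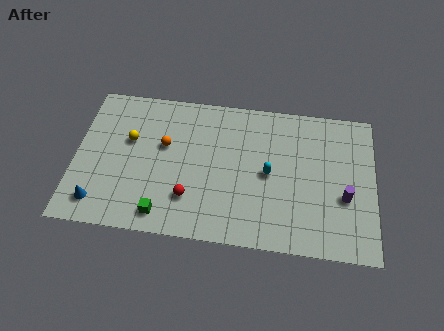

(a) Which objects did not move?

the cyan capsule and the green cube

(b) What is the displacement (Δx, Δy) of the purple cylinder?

(-0.4, 1.4)

From the two frames, the purple cylinder sits at roughly (15.0, 2.2) before and (14.6, 3.6) after.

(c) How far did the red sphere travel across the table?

3.3

The red sphere was near (9.2, 1.0) before and (6.3, 2.5) after, so it travelled √(2.9² + 1.5²) ≈ 3.3 units.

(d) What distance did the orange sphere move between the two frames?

2.4

From (4.1, 8.0) to (4.8, 5.7), the orange sphere covered √(0.7² + 2.3²) ≈ 2.4 units.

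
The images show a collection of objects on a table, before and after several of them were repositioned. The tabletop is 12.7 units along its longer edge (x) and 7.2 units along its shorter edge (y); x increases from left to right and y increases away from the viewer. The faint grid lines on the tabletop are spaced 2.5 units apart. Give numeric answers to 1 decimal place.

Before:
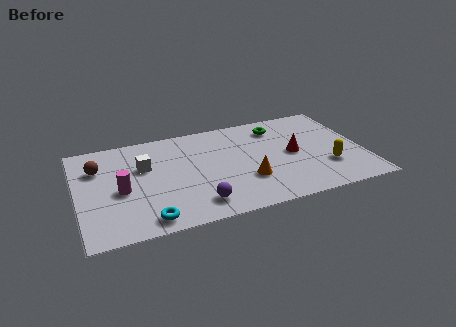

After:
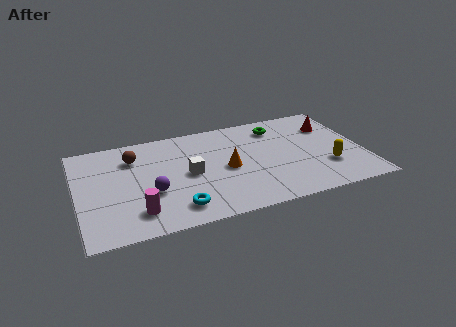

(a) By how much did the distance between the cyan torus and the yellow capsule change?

-1.3

The distance was about 8.2 in the first image and 6.9 in the second, so they moved 1.3 units closer together.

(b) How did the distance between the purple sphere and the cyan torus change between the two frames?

-0.5

Before: roughly 2.2 units apart; after: 1.7. That's 0.5 units closer together.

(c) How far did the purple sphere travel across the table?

2.4

From (5.1, 1.3) to (3.2, 2.7), the purple sphere covered √(1.9² + 1.4²) ≈ 2.4 units.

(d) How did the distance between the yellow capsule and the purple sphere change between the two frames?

+1.8

The distance was about 6.0 in the first image and 7.8 in the second, so they moved 1.8 units further apart.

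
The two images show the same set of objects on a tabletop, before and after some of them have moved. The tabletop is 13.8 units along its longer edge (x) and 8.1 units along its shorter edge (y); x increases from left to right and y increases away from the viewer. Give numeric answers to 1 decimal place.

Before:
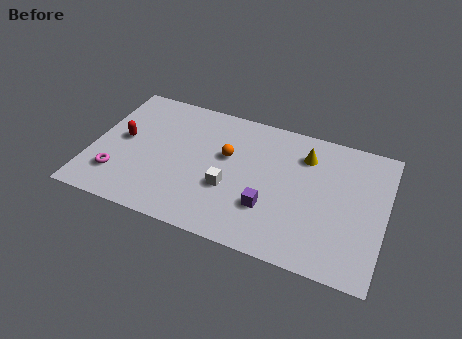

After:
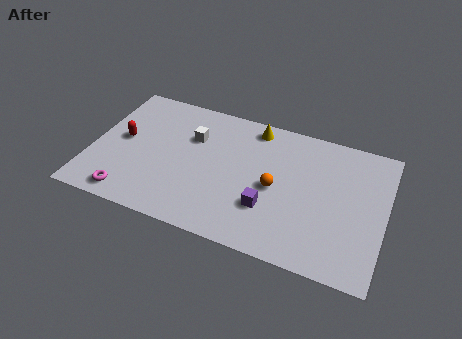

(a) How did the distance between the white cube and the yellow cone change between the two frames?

-1.4

They were about 4.6 units apart before and 3.2 after — 1.4 units closer together.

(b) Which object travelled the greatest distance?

the white cube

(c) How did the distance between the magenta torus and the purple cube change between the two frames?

-0.5

They were about 7.1 units apart before and 6.6 after — 0.5 units closer together.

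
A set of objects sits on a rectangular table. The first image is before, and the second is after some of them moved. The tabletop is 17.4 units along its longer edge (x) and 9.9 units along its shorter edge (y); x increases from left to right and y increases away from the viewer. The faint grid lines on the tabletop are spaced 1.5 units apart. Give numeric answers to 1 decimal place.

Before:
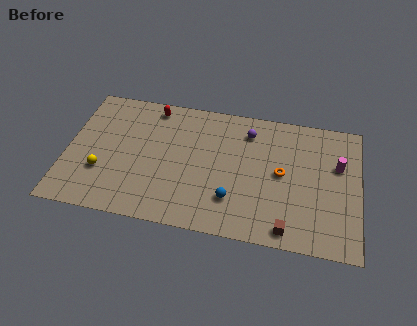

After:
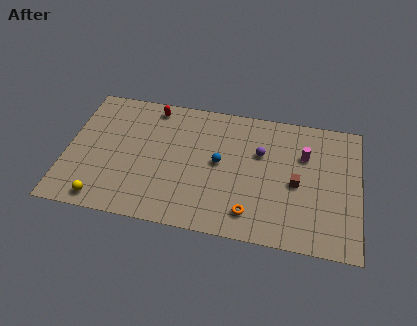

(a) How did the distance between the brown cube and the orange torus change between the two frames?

-0.3

They were about 4.0 units apart before and 3.7 after — 0.3 units closer together.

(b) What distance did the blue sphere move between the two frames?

2.8

From (10.0, 2.6) to (9.1, 5.2), the blue sphere covered √(0.9² + 2.6²) ≈ 2.8 units.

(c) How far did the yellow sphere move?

2.1

From (2.2, 3.2) to (2.4, 1.1), the yellow sphere covered √(0.2² + 2.1²) ≈ 2.1 units.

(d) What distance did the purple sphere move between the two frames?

1.7

The purple sphere moved from about (10.7, 7.9) to (11.5, 6.4), a distance of √(0.8² + 1.5²) ≈ 1.7.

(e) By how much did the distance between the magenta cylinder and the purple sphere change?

-3.0

They were about 5.6 units apart before and 2.6 after — 3.0 units closer together.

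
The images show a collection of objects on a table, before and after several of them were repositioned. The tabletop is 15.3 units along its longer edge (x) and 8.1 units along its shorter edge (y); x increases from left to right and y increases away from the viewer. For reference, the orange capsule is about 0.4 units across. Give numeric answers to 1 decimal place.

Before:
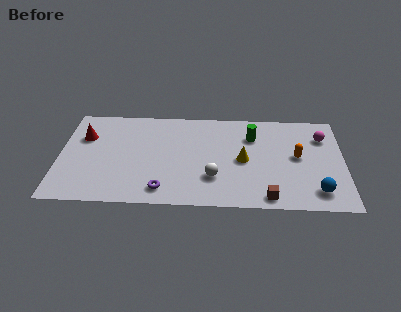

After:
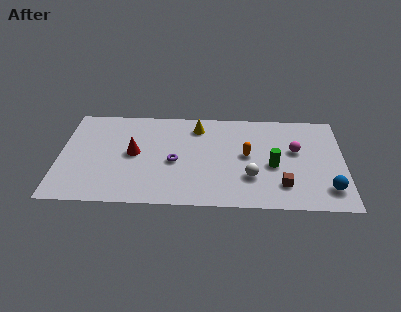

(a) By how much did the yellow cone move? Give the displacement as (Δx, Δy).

(-2.5, 2.7)

The yellow cone started near (9.9, 3.9) and ended near (7.4, 6.6).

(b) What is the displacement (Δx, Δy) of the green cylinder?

(1.1, -2.4)

The green cylinder was at about (10.4, 5.9) and moved to about (11.5, 3.5).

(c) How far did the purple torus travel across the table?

2.4

The purple torus moved from about (5.6, 1.3) to (6.2, 3.6), a distance of √(0.6² + 2.3²) ≈ 2.4.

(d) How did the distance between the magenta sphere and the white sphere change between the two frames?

-3.6

Before: roughly 6.9 units apart; after: 3.3. That's 3.6 units closer together.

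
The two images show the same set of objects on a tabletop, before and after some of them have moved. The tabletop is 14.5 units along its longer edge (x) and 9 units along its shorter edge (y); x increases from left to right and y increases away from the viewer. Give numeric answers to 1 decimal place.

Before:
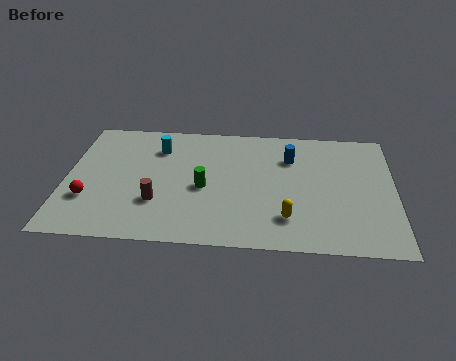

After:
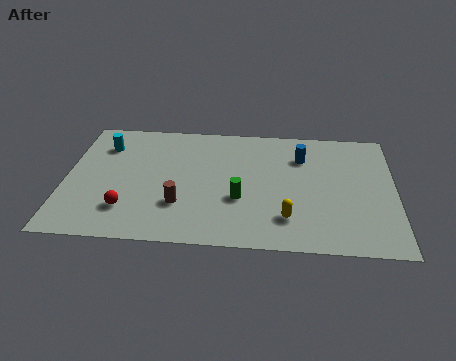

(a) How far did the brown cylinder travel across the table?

1.0

The brown cylinder was near (4.1, 2.8) before and (5.1, 2.7) after, so it travelled √(1.0² + 0.1²) ≈ 1.0 units.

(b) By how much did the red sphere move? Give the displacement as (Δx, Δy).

(1.7, -0.6)

The red sphere was at about (1.1, 2.8) and moved to about (2.8, 2.2).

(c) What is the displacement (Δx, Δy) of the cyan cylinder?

(-2.4, 0.0)

The cyan cylinder was at about (4.0, 6.8) and moved to about (1.6, 6.8).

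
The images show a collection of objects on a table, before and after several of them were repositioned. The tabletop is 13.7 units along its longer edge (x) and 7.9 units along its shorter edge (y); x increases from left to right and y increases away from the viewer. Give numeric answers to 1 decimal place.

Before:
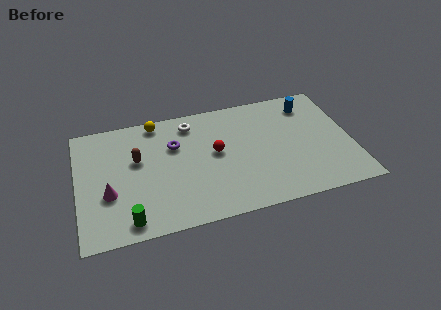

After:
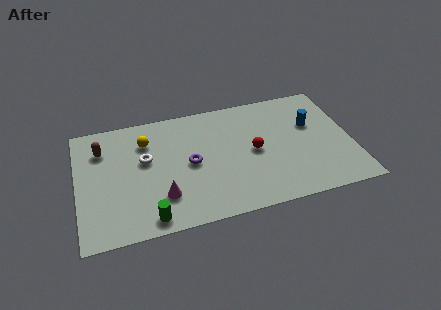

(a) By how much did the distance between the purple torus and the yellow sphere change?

+0.9

Before: roughly 2.0 units apart; after: 2.9. That's 0.9 units further apart.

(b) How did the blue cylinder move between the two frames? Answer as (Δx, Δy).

(0.0, -1.4)

The blue cylinder was at about (11.8, 6.4) and moved to about (11.8, 5.0).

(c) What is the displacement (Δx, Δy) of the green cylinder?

(1.0, -0.1)

The green cylinder was at about (2.4, 1.0) and moved to about (3.4, 0.9).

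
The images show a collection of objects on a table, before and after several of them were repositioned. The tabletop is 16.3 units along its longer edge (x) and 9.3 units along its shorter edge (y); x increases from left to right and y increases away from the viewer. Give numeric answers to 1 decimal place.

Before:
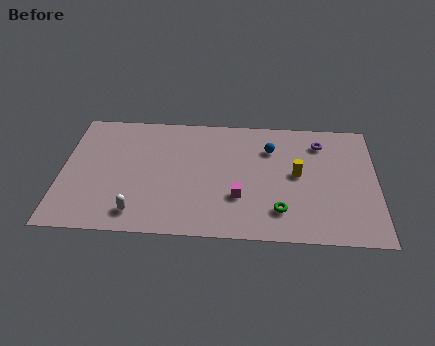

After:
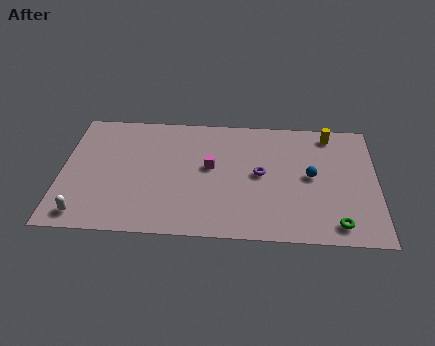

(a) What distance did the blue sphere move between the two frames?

2.9

The blue sphere was near (10.8, 6.8) before and (12.9, 4.8) after, so it travelled √(2.1² + 2.0²) ≈ 2.9 units.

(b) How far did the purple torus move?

4.0

The purple torus moved from about (13.4, 7.4) to (10.3, 4.8), a distance of √(3.1² + 2.6²) ≈ 4.0.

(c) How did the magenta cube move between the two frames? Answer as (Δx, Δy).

(-1.5, 2.2)

The magenta cube started near (9.2, 3.0) and ended near (7.7, 5.2).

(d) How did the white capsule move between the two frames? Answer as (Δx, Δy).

(-2.7, -0.3)

The white capsule started near (4.0, 1.5) and ended near (1.3, 1.2).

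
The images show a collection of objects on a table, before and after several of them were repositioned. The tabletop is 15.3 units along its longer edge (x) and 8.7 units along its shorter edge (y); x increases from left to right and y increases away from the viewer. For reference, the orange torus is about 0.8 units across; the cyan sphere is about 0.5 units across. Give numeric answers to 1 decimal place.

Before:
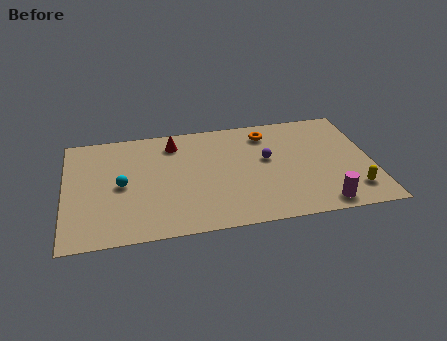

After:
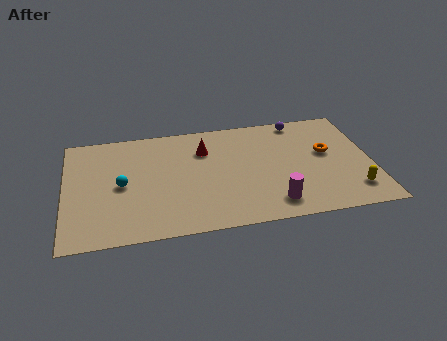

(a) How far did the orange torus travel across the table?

3.6

The orange torus was near (10.2, 7.1) before and (13.1, 5.0) after, so it travelled √(2.9² + 2.1²) ≈ 3.6 units.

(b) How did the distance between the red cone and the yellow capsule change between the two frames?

-1.7

The distance was about 10.2 in the first image and 8.5 in the second, so they moved 1.7 units closer together.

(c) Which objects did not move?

the cyan sphere and the yellow capsule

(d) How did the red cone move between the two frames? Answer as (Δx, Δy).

(1.5, -0.8)

The red cone started near (5.5, 7.1) and ended near (7.0, 6.3).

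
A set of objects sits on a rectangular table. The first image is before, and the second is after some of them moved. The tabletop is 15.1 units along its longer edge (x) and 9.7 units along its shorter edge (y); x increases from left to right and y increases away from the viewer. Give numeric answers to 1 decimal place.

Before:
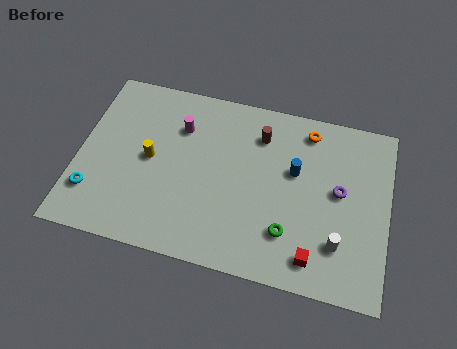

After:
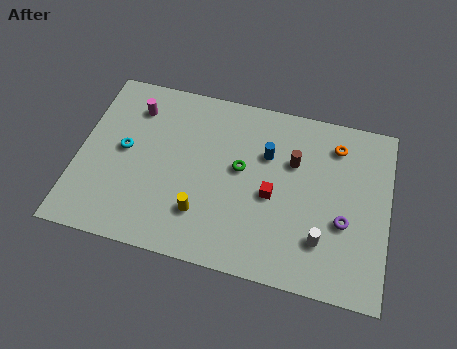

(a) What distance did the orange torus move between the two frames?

1.5

The orange torus moved from about (11.0, 8.3) to (12.4, 7.8), a distance of √(1.4² + 0.5²) ≈ 1.5.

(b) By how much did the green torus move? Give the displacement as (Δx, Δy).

(-2.5, 2.9)

From the two frames, the green torus sits at roughly (10.4, 2.5) before and (7.9, 5.4) after.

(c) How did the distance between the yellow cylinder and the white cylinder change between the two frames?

-3.8

They were about 9.6 units apart before and 5.8 after — 3.8 units closer together.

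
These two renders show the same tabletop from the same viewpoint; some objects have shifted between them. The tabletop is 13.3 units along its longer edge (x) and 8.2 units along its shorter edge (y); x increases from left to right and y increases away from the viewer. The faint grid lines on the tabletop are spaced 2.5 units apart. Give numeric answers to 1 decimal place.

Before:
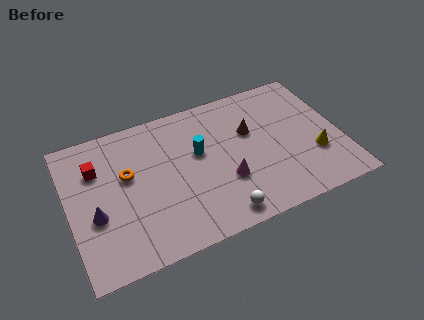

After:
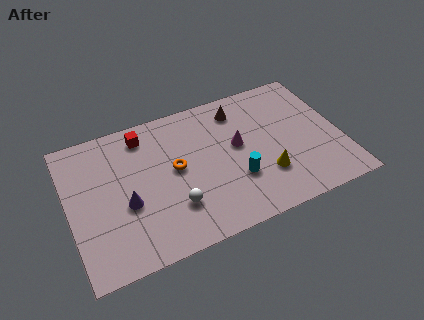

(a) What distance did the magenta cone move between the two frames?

2.0

The magenta cone was near (7.5, 2.8) before and (8.3, 4.6) after, so it travelled √(0.8² + 1.8²) ≈ 2.0 units.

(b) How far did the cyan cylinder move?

2.7

The cyan cylinder was near (6.4, 4.9) before and (8.0, 2.7) after, so it travelled √(1.6² + 2.2²) ≈ 2.7 units.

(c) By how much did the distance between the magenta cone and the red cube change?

-1.7

Before: roughly 6.7 units apart; after: 5.0. That's 1.7 units closer together.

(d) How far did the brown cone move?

1.6

The brown cone was near (9.0, 5.2) before and (8.6, 6.7) after, so it travelled √(0.4² + 1.5²) ≈ 1.6 units.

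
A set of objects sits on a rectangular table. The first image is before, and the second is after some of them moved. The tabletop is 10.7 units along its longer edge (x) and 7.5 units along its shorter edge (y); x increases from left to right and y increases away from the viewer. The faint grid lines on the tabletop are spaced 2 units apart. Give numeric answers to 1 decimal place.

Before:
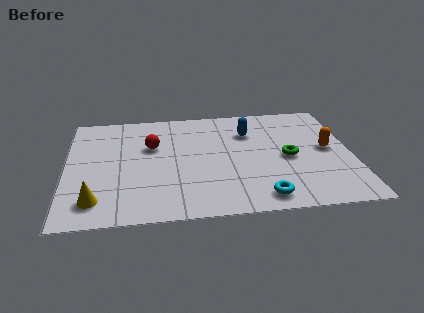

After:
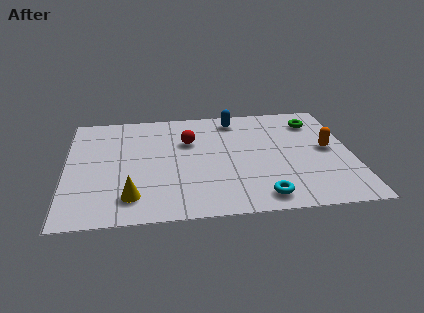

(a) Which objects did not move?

the orange capsule and the cyan torus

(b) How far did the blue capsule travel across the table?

1.1

The blue capsule moved from about (6.9, 5.4) to (6.4, 6.4), a distance of √(0.5² + 1.0²) ≈ 1.1.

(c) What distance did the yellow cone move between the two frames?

1.3

The yellow cone was near (1.1, 1.4) before and (2.4, 1.5) after, so it travelled √(1.3² + 0.1²) ≈ 1.3 units.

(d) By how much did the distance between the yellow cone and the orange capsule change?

-1.3

The distance was about 9.1 in the first image and 7.8 in the second, so they moved 1.3 units closer together.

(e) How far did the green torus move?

2.6

The green torus was near (8.3, 3.5) before and (9.4, 5.9) after, so it travelled √(1.1² + 2.4²) ≈ 2.6 units.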